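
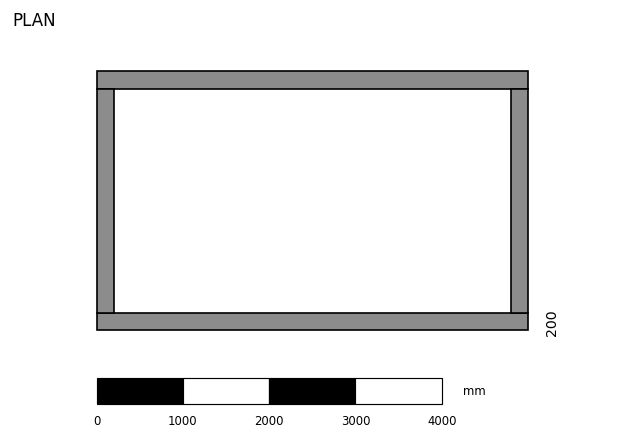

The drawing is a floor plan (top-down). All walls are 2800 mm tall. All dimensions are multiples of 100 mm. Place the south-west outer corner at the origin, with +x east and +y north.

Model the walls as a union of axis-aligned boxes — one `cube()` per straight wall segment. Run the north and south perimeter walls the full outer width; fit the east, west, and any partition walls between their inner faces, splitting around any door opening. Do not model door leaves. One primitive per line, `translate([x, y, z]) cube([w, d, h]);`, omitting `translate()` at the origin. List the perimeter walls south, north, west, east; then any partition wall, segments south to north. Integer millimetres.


cube([5000, 200, 2800]);
translate([0, 2800, 0]) cube([5000, 200, 2800]);
translate([0, 200, 0]) cube([200, 2600, 2800]);
translate([4800, 200, 0]) cube([200, 2600, 2800]);


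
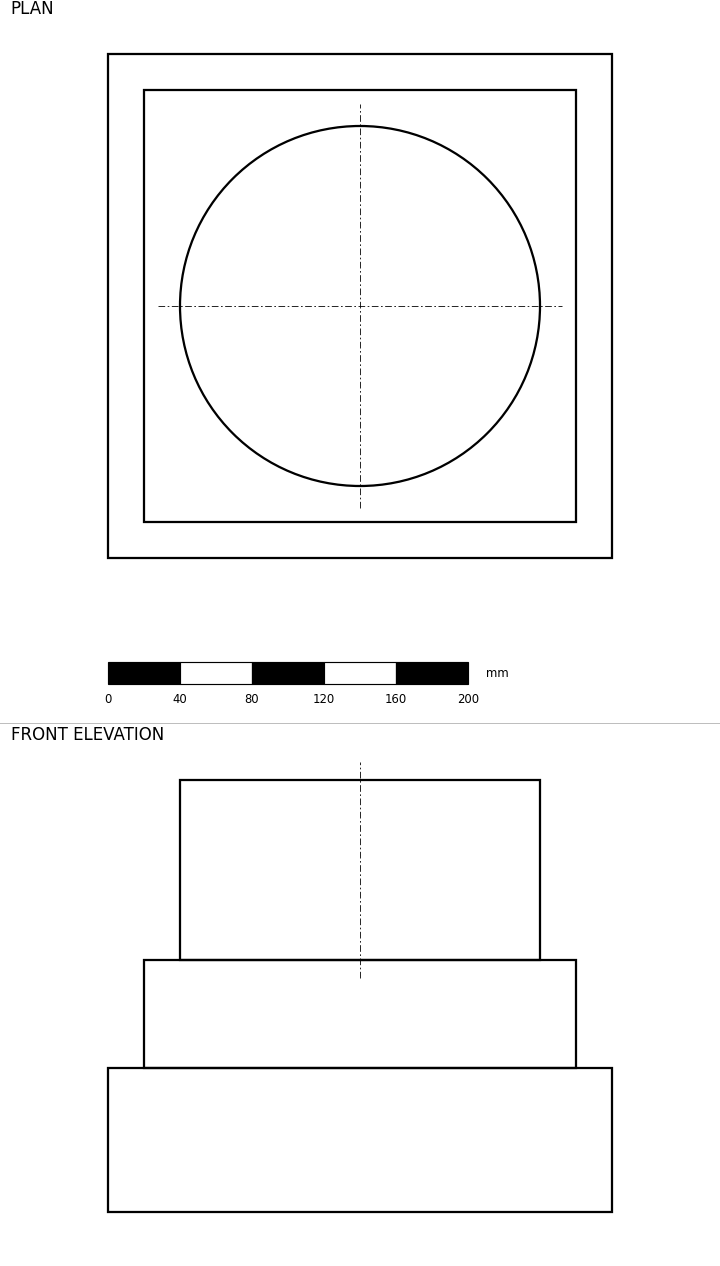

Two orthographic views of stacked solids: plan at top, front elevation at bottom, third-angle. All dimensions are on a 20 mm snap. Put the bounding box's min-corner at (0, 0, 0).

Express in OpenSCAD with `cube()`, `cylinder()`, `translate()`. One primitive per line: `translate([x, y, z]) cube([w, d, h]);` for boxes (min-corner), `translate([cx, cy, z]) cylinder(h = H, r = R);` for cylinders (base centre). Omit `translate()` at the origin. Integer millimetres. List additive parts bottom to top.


cube([280, 280, 80]);
translate([20, 20, 80]) cube([240, 240, 60]);
translate([140, 140, 140]) cylinder(h = 100, r = 100);


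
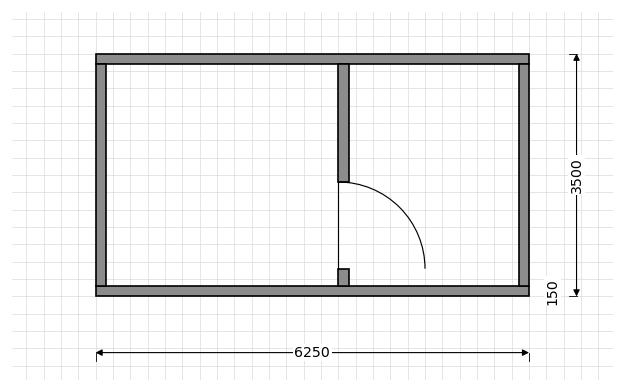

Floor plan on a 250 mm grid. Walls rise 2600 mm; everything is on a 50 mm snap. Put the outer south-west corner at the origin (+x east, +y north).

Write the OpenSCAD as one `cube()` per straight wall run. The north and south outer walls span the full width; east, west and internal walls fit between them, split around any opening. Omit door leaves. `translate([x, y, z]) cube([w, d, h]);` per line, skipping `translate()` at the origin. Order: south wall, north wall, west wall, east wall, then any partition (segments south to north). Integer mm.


cube([6250, 150, 2600]);
translate([0, 3350, 0]) cube([6250, 150, 2600]);
translate([0, 150, 0]) cube([150, 3200, 2600]);
translate([6100, 150, 0]) cube([150, 3200, 2600]);
translate([3500, 150, 0]) cube([150, 250, 2600]);
translate([3500, 1650, 0]) cube([150, 1700, 2600]);


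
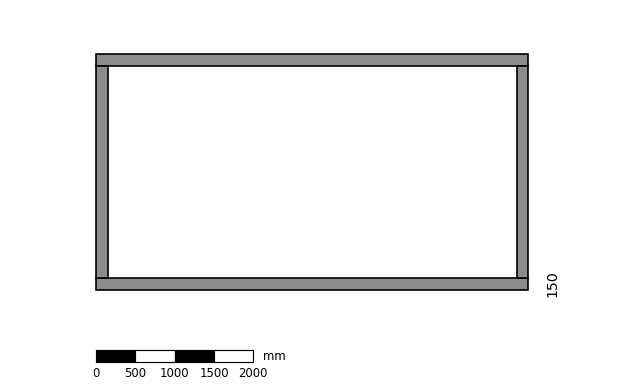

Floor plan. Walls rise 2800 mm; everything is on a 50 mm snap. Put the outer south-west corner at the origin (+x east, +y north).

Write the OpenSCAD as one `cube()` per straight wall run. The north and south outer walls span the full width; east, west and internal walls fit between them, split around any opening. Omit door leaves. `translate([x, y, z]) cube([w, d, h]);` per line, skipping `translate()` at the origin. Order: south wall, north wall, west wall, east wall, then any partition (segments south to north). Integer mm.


cube([5500, 150, 2800]);
translate([0, 2850, 0]) cube([5500, 150, 2800]);
translate([0, 150, 0]) cube([150, 2700, 2800]);
translate([5350, 150, 0]) cube([150, 2700, 2800]);


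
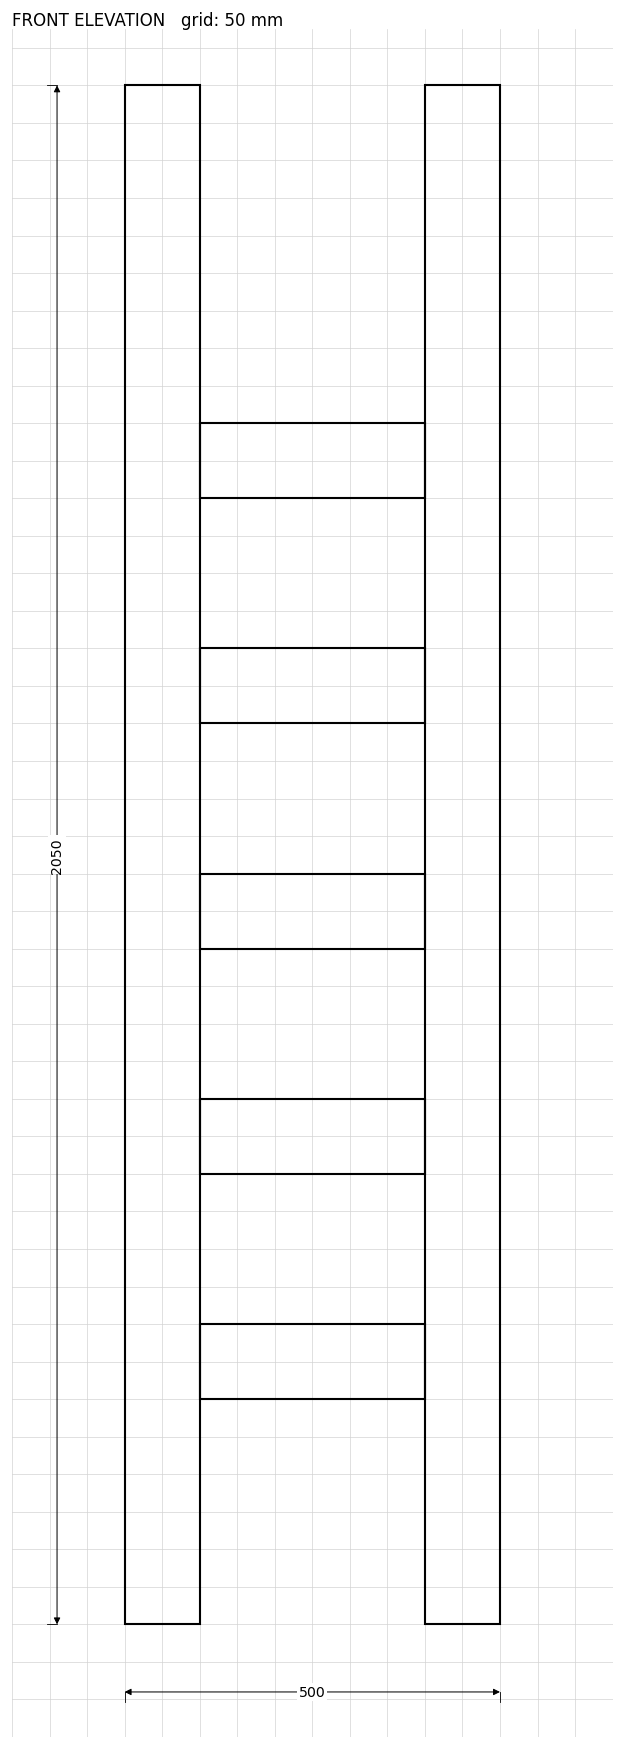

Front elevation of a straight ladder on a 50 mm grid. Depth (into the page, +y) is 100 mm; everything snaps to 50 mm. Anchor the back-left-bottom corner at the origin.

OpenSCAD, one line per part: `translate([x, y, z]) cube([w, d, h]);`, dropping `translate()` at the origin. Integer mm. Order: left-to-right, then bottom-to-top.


cube([100, 100, 2050]);
translate([100, 0, 300]) cube([300, 100, 100]);
translate([100, 0, 600]) cube([300, 100, 100]);
translate([100, 0, 900]) cube([300, 100, 100]);
translate([100, 0, 1200]) cube([300, 100, 100]);
translate([100, 0, 1500]) cube([300, 100, 100]);
translate([400, 0, 0]) cube([100, 100, 2050]);


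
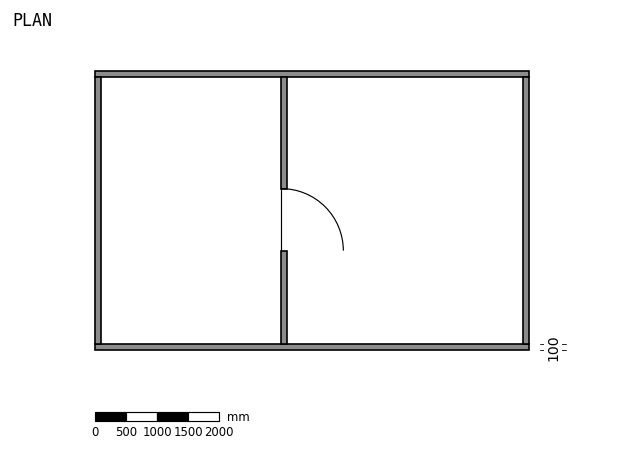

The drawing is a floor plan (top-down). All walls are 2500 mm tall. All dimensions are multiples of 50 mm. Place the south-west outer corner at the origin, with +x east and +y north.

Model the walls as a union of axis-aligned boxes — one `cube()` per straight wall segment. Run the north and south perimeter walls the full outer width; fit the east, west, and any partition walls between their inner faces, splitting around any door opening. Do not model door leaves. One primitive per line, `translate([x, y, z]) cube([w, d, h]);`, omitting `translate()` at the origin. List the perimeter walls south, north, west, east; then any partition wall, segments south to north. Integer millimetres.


cube([7000, 100, 2500]);
translate([0, 4400, 0]) cube([7000, 100, 2500]);
translate([0, 100, 0]) cube([100, 4300, 2500]);
translate([6900, 100, 0]) cube([100, 4300, 2500]);
translate([3000, 100, 0]) cube([100, 1500, 2500]);
translate([3000, 2600, 0]) cube([100, 1800, 2500]);


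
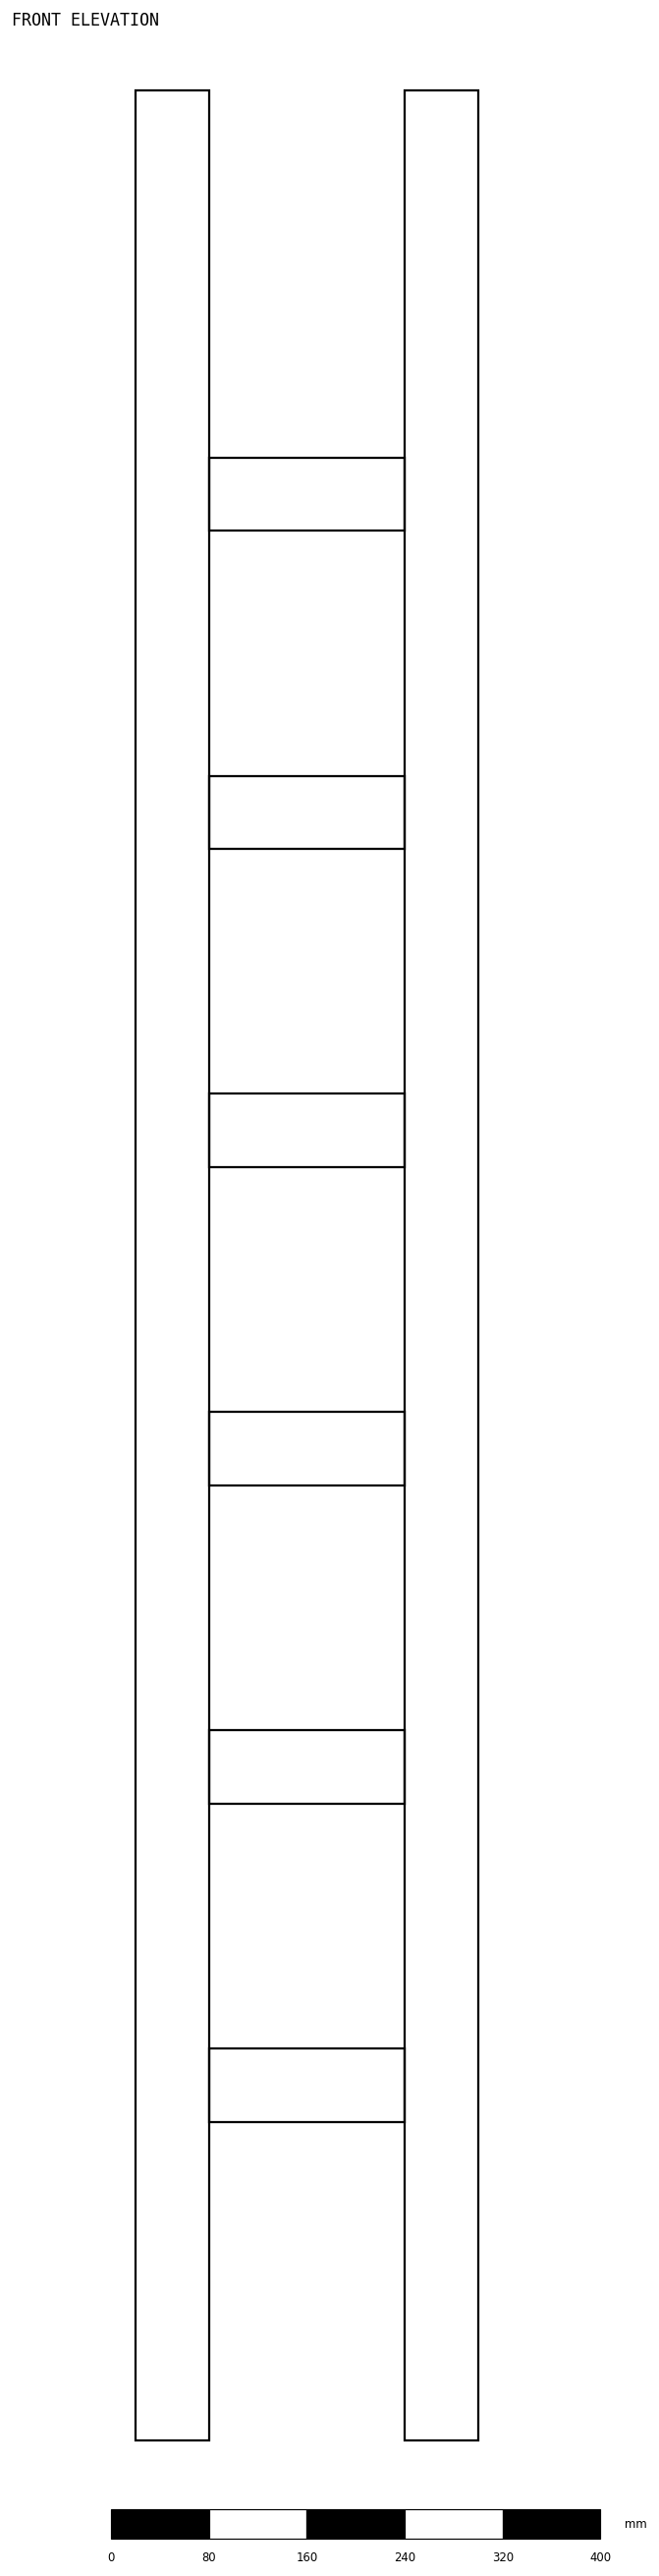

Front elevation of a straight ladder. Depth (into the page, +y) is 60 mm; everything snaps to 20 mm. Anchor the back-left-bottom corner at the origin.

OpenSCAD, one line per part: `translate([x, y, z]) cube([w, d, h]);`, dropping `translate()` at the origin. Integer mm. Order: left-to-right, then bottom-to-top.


cube([60, 60, 1920]);
translate([60, 0, 260]) cube([160, 60, 60]);
translate([60, 0, 520]) cube([160, 60, 60]);
translate([60, 0, 780]) cube([160, 60, 60]);
translate([60, 0, 1040]) cube([160, 60, 60]);
translate([60, 0, 1300]) cube([160, 60, 60]);
translate([60, 0, 1560]) cube([160, 60, 60]);
translate([220, 0, 0]) cube([60, 60, 1920]);


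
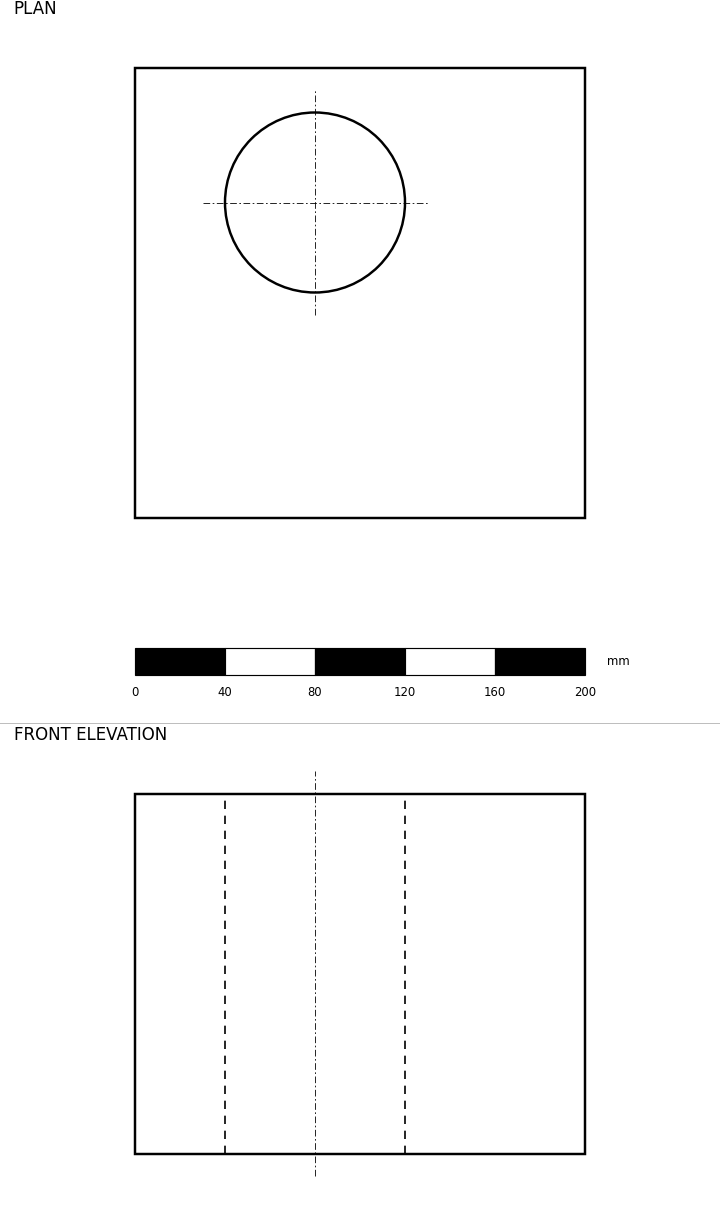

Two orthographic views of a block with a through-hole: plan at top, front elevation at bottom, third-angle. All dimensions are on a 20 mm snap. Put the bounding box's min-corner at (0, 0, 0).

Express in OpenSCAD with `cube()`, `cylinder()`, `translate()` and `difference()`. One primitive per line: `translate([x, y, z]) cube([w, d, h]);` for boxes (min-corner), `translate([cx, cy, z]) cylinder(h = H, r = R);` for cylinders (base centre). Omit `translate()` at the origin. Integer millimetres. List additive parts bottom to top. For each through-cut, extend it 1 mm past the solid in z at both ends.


difference() {
  cube([200, 200, 160]);
  translate([80, 140, -1]) cylinder(h = 162, r = 40);
}


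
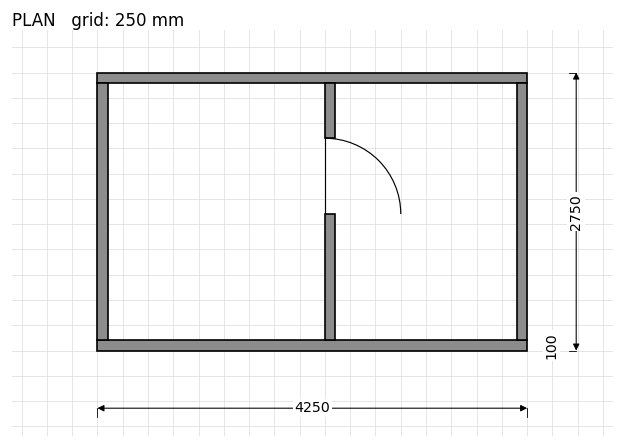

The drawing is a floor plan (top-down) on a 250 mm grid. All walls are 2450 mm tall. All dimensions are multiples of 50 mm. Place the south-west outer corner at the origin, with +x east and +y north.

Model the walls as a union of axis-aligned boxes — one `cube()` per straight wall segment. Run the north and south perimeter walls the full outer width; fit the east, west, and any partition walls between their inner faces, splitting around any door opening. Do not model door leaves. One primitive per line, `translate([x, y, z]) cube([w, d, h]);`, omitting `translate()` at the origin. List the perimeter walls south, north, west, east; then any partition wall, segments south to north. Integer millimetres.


cube([4250, 100, 2450]);
translate([0, 2650, 0]) cube([4250, 100, 2450]);
translate([0, 100, 0]) cube([100, 2550, 2450]);
translate([4150, 100, 0]) cube([100, 2550, 2450]);
translate([2250, 100, 0]) cube([100, 1250, 2450]);
translate([2250, 2100, 0]) cube([100, 550, 2450]);


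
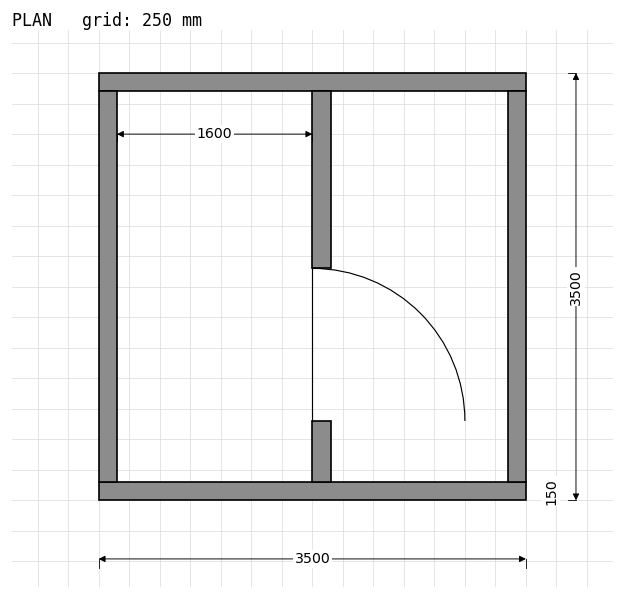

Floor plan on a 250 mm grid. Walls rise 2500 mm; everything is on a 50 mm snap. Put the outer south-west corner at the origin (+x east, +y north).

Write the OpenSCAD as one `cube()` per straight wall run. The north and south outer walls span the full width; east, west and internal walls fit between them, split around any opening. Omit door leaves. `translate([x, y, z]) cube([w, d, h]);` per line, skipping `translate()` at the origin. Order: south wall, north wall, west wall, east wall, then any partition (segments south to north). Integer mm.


cube([3500, 150, 2500]);
translate([0, 3350, 0]) cube([3500, 150, 2500]);
translate([0, 150, 0]) cube([150, 3200, 2500]);
translate([3350, 150, 0]) cube([150, 3200, 2500]);
translate([1750, 150, 0]) cube([150, 500, 2500]);
translate([1750, 1900, 0]) cube([150, 1450, 2500]);


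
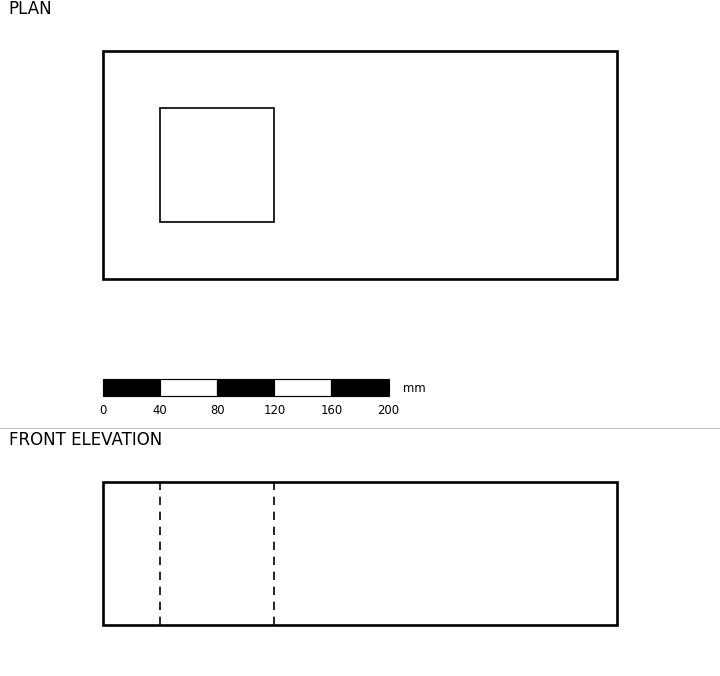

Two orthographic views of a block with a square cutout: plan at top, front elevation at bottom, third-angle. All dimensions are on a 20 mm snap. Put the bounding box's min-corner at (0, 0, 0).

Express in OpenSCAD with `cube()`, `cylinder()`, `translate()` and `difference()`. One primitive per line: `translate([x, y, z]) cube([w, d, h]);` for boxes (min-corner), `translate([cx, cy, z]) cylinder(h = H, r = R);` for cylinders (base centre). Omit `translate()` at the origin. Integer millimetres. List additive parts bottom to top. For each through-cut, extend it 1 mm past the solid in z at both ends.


difference() {
  cube([360, 160, 100]);
  translate([40, 40, -1]) cube([80, 80, 102]);
}


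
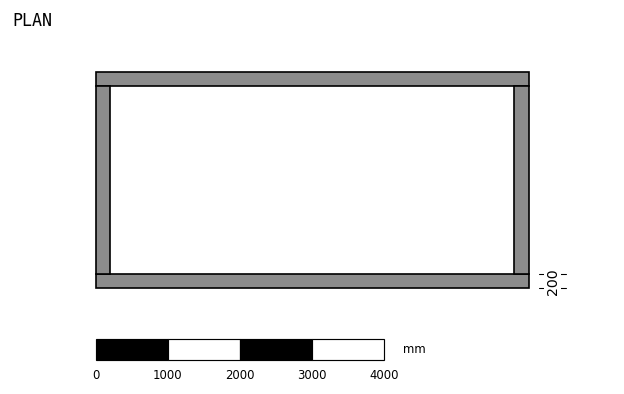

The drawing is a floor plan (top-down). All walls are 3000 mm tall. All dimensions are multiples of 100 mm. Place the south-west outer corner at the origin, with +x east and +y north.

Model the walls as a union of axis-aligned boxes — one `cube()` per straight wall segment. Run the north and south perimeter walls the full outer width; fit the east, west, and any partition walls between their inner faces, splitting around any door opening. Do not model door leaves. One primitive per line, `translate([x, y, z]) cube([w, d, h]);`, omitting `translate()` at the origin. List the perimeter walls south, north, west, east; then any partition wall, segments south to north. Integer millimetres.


cube([6000, 200, 3000]);
translate([0, 2800, 0]) cube([6000, 200, 3000]);
translate([0, 200, 0]) cube([200, 2600, 3000]);
translate([5800, 200, 0]) cube([200, 2600, 3000]);


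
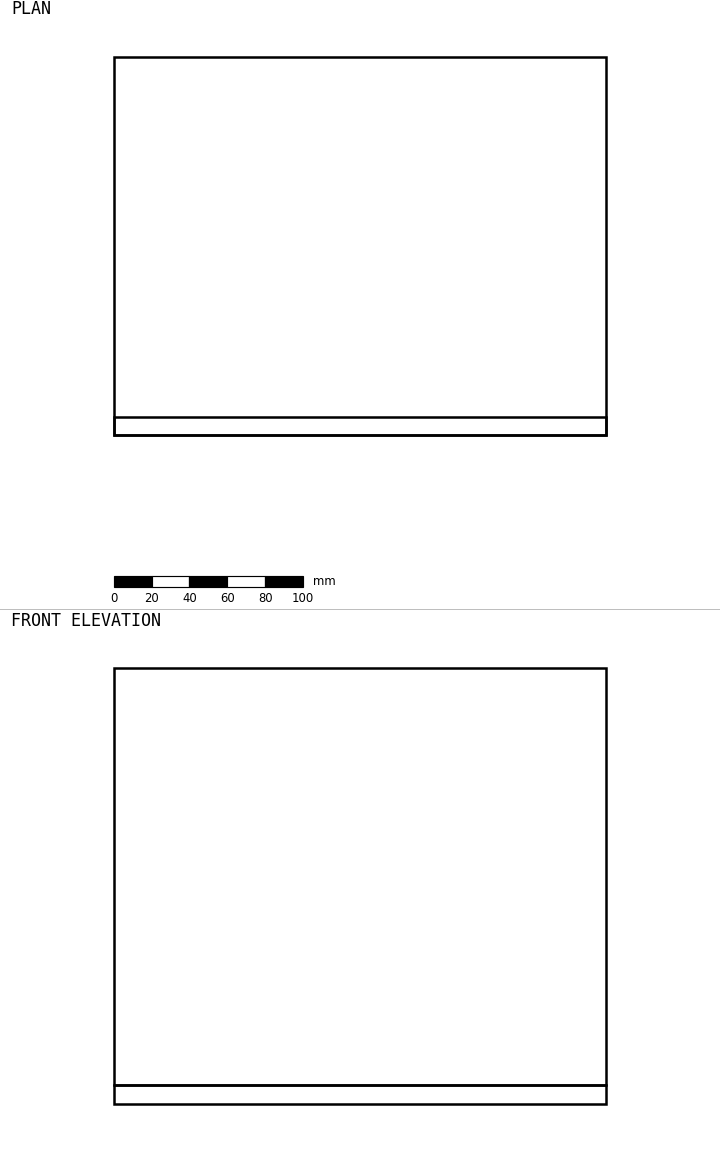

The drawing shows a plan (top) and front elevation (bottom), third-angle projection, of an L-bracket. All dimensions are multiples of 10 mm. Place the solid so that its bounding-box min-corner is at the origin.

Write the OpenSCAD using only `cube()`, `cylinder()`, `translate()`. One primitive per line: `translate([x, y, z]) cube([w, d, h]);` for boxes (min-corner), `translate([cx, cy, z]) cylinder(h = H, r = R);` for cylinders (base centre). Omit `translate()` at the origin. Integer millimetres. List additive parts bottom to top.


cube([260, 200, 10]);
translate([0, 0, 10]) cube([260, 10, 220]);


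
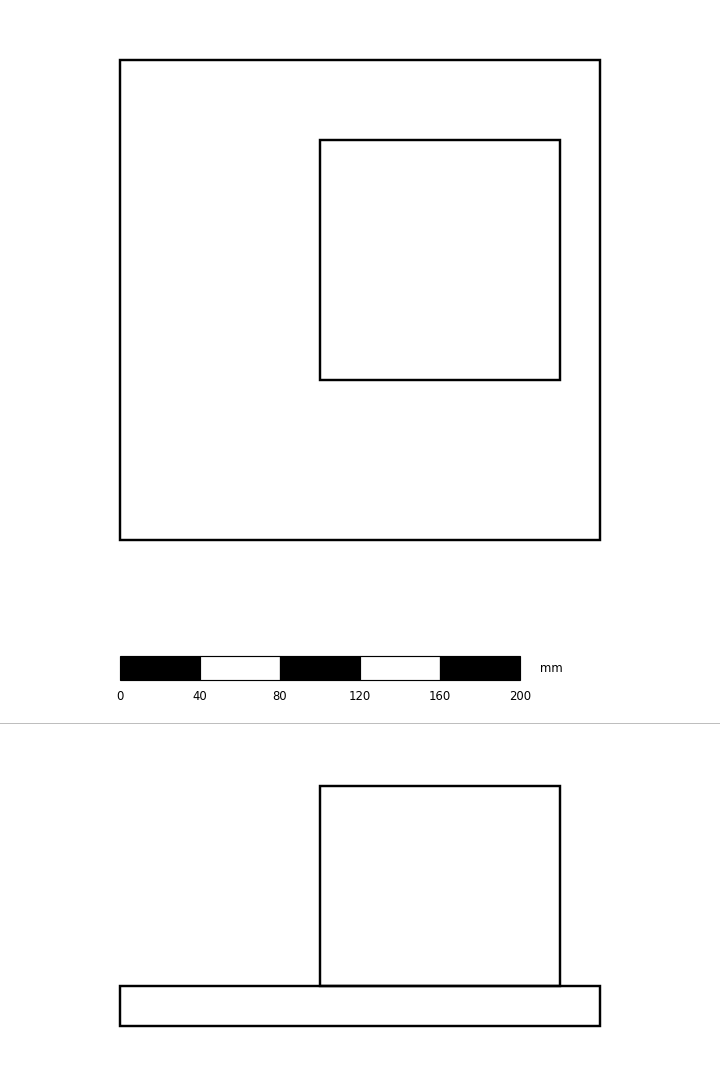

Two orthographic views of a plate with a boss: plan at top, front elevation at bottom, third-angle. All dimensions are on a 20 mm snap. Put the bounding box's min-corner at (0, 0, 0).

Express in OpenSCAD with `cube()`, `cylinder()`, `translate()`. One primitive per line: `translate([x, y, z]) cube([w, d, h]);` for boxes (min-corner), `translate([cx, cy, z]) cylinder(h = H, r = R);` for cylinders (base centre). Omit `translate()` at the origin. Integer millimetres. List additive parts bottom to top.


cube([240, 240, 20]);
translate([100, 80, 20]) cube([120, 120, 100]);


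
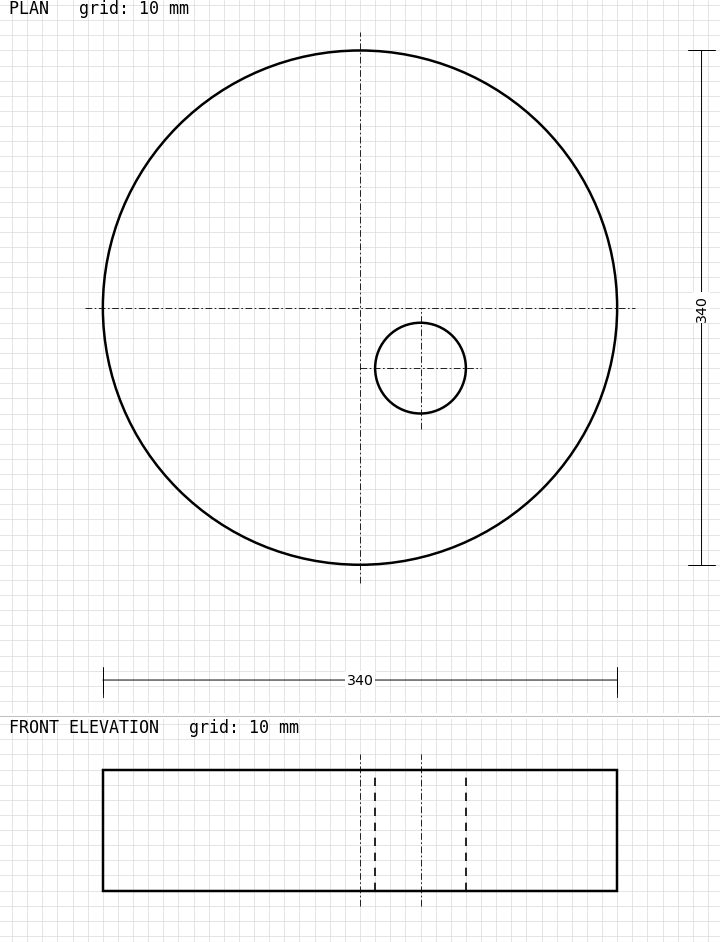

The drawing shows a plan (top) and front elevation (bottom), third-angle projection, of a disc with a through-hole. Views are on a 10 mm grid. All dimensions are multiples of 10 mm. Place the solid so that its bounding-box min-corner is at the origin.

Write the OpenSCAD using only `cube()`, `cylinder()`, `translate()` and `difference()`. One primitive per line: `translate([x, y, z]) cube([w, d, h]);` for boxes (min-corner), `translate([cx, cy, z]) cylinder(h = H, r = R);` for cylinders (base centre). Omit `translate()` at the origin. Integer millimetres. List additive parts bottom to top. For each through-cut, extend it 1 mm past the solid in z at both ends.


difference() {
  translate([170, 170, 0]) cylinder(h = 80, r = 170);
  translate([210, 130, -1]) cylinder(h = 82, r = 30);
}


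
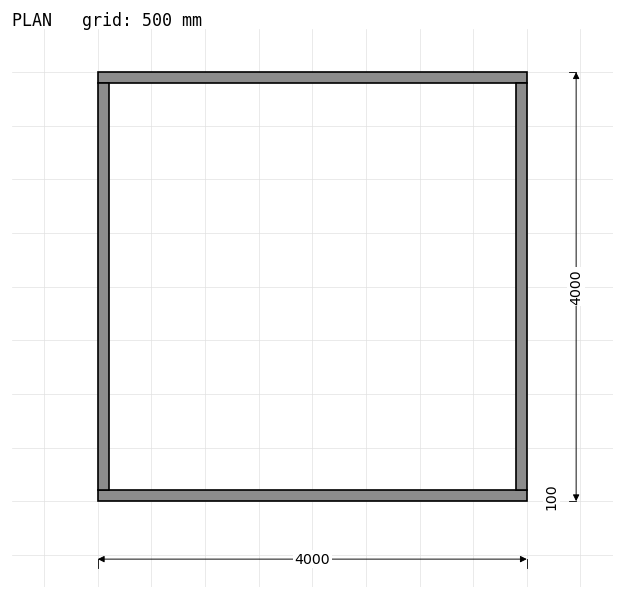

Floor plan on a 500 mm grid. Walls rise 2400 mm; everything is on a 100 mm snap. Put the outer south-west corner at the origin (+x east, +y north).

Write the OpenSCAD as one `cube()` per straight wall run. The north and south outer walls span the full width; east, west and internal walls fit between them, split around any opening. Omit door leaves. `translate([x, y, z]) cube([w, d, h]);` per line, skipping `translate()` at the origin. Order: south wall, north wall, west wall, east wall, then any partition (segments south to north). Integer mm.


cube([4000, 100, 2400]);
translate([0, 3900, 0]) cube([4000, 100, 2400]);
translate([0, 100, 0]) cube([100, 3800, 2400]);
translate([3900, 100, 0]) cube([100, 3800, 2400]);


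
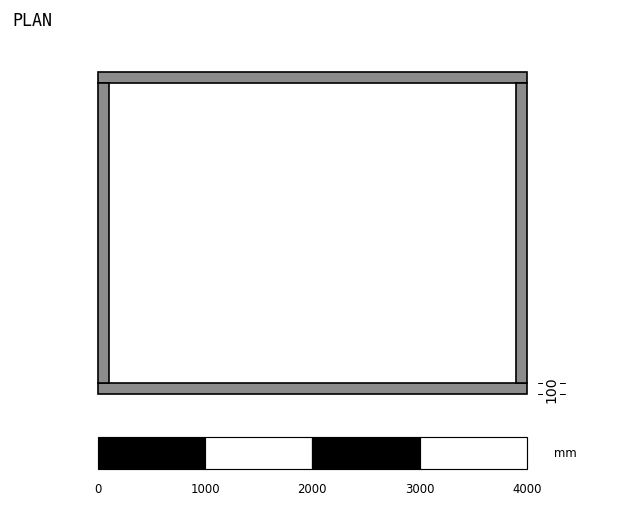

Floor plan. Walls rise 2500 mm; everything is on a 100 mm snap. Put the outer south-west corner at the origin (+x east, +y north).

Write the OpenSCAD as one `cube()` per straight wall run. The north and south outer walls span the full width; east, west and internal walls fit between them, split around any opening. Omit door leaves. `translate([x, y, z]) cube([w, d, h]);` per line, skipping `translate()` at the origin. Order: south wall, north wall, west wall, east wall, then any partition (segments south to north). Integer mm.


cube([4000, 100, 2500]);
translate([0, 2900, 0]) cube([4000, 100, 2500]);
translate([0, 100, 0]) cube([100, 2800, 2500]);
translate([3900, 100, 0]) cube([100, 2800, 2500]);


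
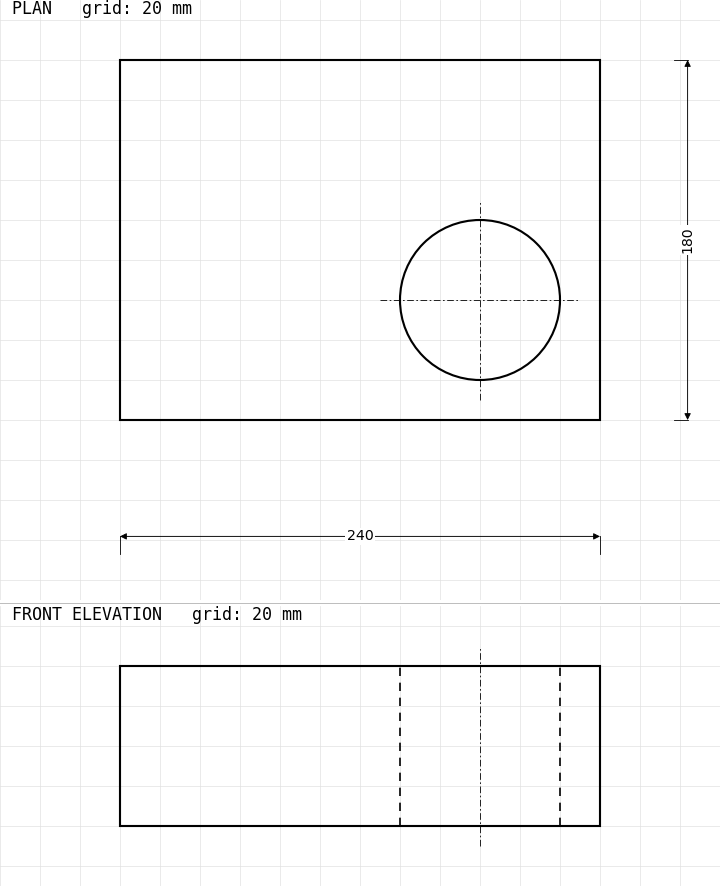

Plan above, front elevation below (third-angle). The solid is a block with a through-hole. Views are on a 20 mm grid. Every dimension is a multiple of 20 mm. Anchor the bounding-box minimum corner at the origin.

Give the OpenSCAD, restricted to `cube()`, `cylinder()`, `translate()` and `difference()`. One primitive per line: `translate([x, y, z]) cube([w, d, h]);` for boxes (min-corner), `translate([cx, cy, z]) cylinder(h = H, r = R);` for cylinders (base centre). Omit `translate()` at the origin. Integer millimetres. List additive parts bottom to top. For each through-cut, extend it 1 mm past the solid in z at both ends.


difference() {
  cube([240, 180, 80]);
  translate([180, 60, -1]) cylinder(h = 82, r = 40);
}


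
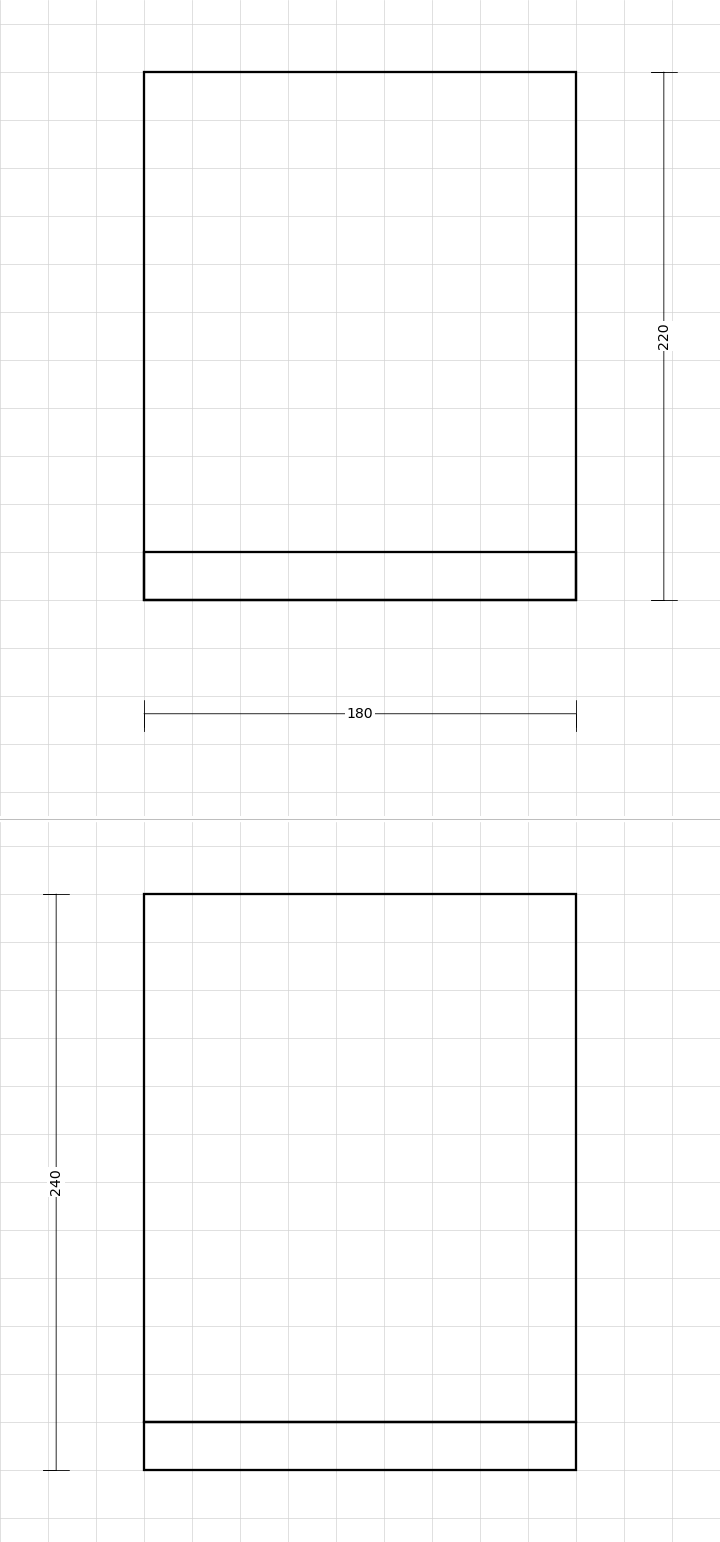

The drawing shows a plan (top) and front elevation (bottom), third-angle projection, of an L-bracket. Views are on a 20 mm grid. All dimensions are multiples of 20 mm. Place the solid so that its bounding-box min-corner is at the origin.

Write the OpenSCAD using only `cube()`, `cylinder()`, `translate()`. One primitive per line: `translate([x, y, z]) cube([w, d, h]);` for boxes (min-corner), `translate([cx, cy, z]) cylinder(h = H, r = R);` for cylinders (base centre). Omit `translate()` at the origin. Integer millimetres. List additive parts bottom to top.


cube([180, 220, 20]);
translate([0, 0, 20]) cube([180, 20, 220]);


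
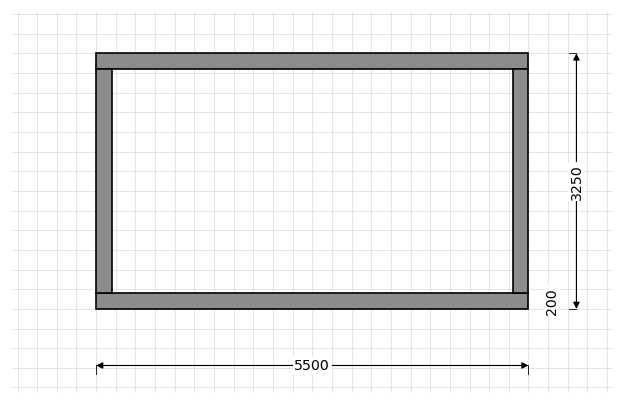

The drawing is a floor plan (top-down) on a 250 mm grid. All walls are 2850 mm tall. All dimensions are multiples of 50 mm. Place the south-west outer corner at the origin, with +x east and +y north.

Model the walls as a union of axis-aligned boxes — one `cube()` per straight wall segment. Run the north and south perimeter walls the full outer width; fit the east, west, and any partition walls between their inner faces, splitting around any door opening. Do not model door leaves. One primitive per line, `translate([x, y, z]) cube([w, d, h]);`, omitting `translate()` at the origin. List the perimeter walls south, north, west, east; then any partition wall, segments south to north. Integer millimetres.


cube([5500, 200, 2850]);
translate([0, 3050, 0]) cube([5500, 200, 2850]);
translate([0, 200, 0]) cube([200, 2850, 2850]);
translate([5300, 200, 0]) cube([200, 2850, 2850]);


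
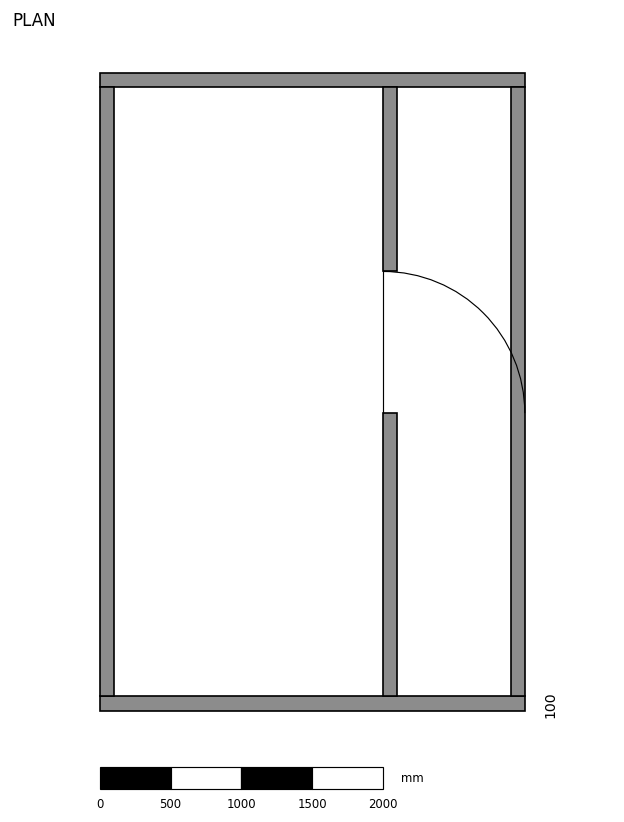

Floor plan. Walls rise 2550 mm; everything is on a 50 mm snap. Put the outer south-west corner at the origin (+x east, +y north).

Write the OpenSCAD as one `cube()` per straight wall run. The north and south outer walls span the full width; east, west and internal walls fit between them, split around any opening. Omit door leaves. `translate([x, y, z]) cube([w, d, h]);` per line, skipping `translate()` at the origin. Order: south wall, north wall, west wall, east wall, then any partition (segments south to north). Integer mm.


cube([3000, 100, 2550]);
translate([0, 4400, 0]) cube([3000, 100, 2550]);
translate([0, 100, 0]) cube([100, 4300, 2550]);
translate([2900, 100, 0]) cube([100, 4300, 2550]);
translate([2000, 100, 0]) cube([100, 2000, 2550]);
translate([2000, 3100, 0]) cube([100, 1300, 2550]);


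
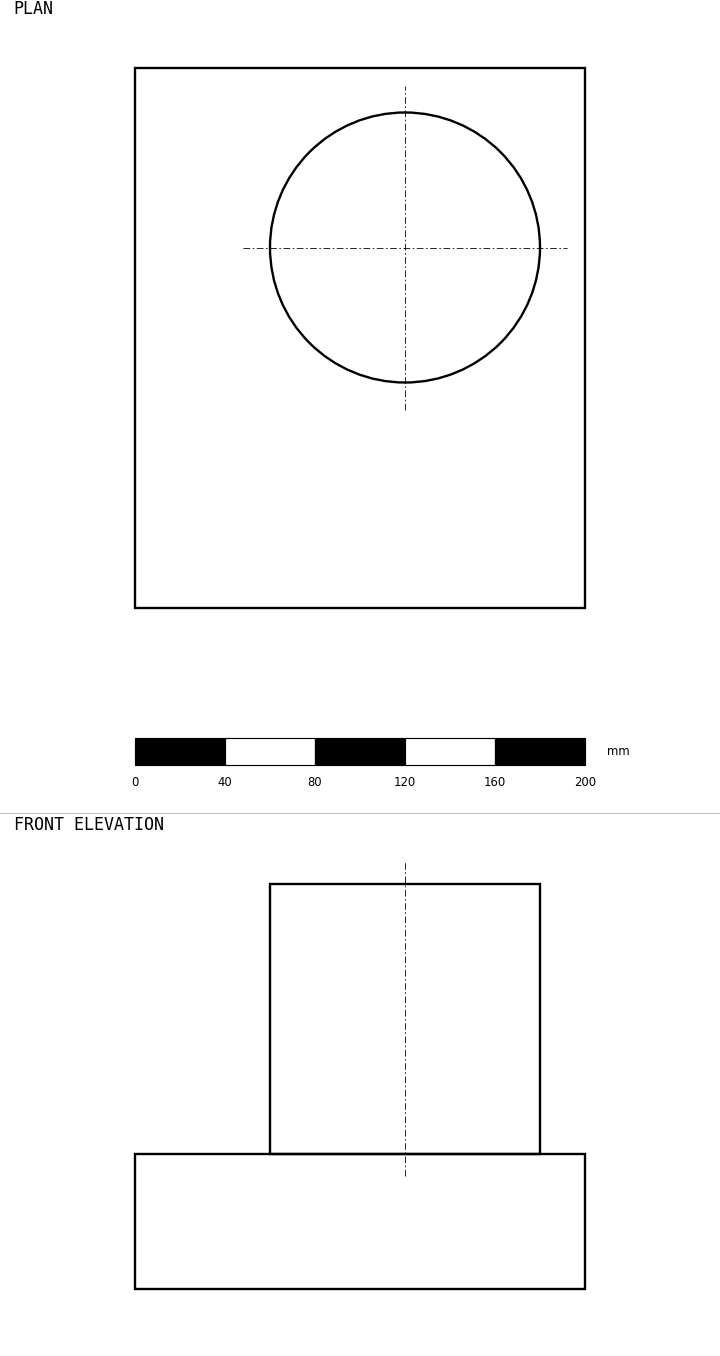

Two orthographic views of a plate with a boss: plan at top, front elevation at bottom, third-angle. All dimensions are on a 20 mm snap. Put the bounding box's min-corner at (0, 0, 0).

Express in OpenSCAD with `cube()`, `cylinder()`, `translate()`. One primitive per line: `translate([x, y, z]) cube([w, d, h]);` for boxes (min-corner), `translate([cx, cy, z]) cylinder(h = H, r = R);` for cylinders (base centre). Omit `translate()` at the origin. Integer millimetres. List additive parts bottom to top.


cube([200, 240, 60]);
translate([120, 160, 60]) cylinder(h = 120, r = 60);


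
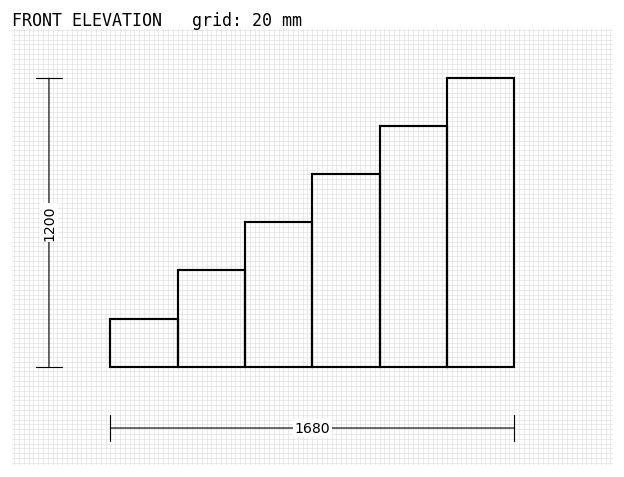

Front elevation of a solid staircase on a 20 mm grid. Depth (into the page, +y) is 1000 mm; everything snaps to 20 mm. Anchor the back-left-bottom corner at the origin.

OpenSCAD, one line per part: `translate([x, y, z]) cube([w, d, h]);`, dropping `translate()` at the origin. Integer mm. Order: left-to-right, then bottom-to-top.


cube([280, 1000, 200]);
translate([280, 0, 0]) cube([280, 1000, 400]);
translate([560, 0, 0]) cube([280, 1000, 600]);
translate([840, 0, 0]) cube([280, 1000, 800]);
translate([1120, 0, 0]) cube([280, 1000, 1000]);
translate([1400, 0, 0]) cube([280, 1000, 1200]);


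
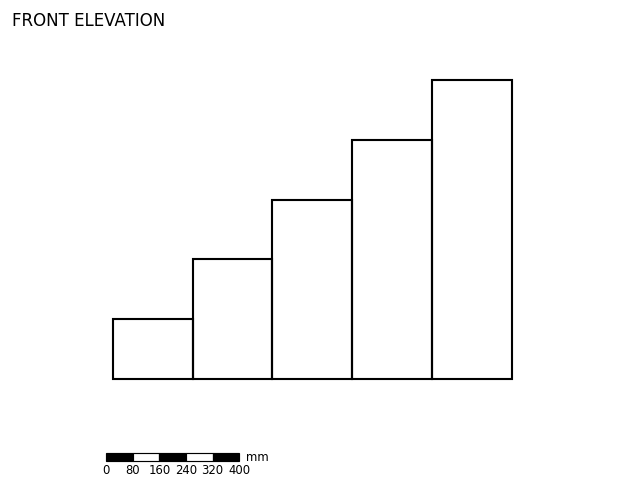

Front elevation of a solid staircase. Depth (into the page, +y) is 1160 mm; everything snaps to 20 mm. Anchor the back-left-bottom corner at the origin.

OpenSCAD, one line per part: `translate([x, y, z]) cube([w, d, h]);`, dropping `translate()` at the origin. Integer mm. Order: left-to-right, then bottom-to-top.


cube([240, 1160, 180]);
translate([240, 0, 0]) cube([240, 1160, 360]);
translate([480, 0, 0]) cube([240, 1160, 540]);
translate([720, 0, 0]) cube([240, 1160, 720]);
translate([960, 0, 0]) cube([240, 1160, 900]);


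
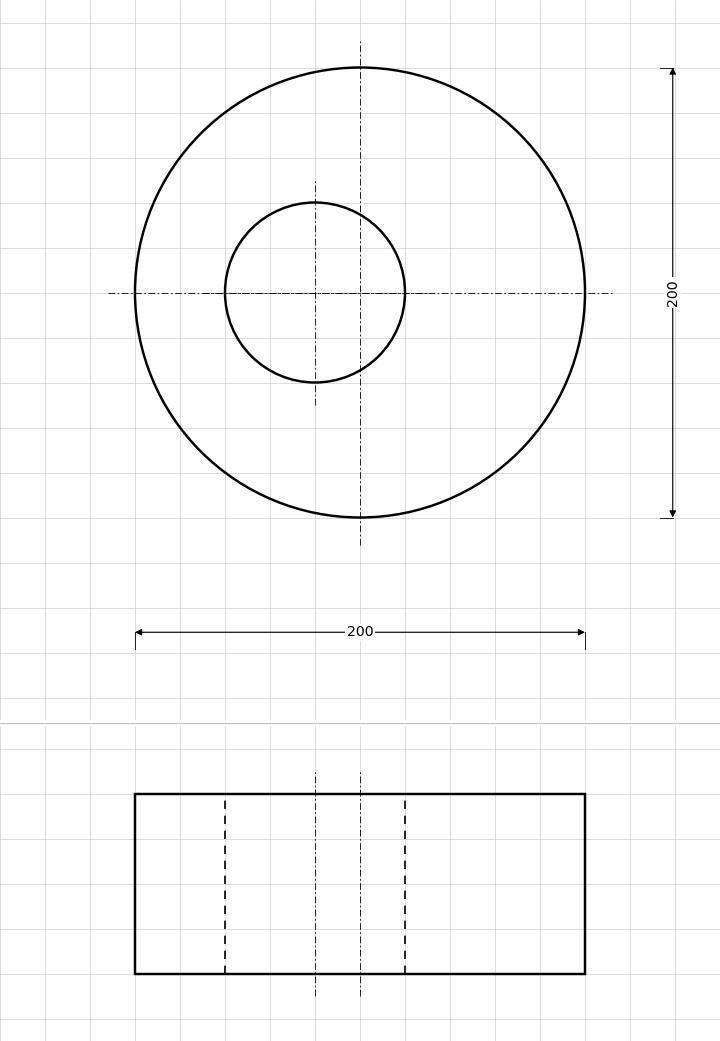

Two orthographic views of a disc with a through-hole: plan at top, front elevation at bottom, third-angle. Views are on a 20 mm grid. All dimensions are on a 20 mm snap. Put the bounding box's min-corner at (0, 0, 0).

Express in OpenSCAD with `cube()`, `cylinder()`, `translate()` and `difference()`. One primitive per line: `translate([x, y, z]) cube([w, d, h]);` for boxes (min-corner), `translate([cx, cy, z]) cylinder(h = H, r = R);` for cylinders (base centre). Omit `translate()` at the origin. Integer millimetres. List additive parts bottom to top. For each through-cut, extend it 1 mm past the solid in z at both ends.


difference() {
  translate([100, 100, 0]) cylinder(h = 80, r = 100);
  translate([80, 100, -1]) cylinder(h = 82, r = 40);
}


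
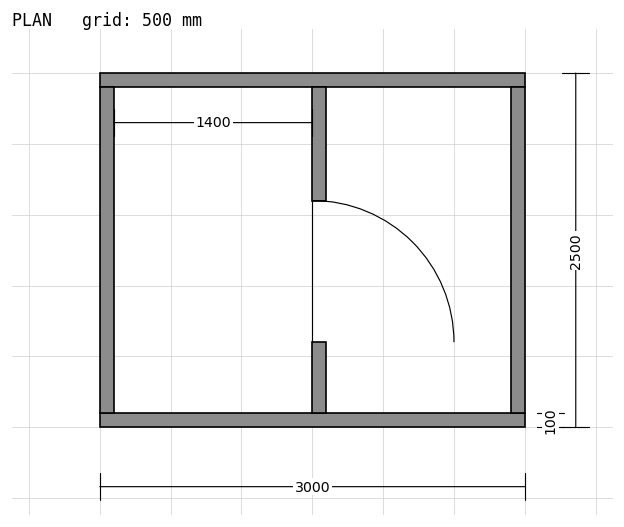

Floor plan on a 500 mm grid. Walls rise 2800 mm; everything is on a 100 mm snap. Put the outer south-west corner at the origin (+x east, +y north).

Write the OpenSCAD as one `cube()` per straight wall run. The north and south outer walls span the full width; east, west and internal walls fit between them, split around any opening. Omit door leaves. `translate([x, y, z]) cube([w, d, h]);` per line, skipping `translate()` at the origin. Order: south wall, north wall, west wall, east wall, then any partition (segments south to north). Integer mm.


cube([3000, 100, 2800]);
translate([0, 2400, 0]) cube([3000, 100, 2800]);
translate([0, 100, 0]) cube([100, 2300, 2800]);
translate([2900, 100, 0]) cube([100, 2300, 2800]);
translate([1500, 100, 0]) cube([100, 500, 2800]);
translate([1500, 1600, 0]) cube([100, 800, 2800]);


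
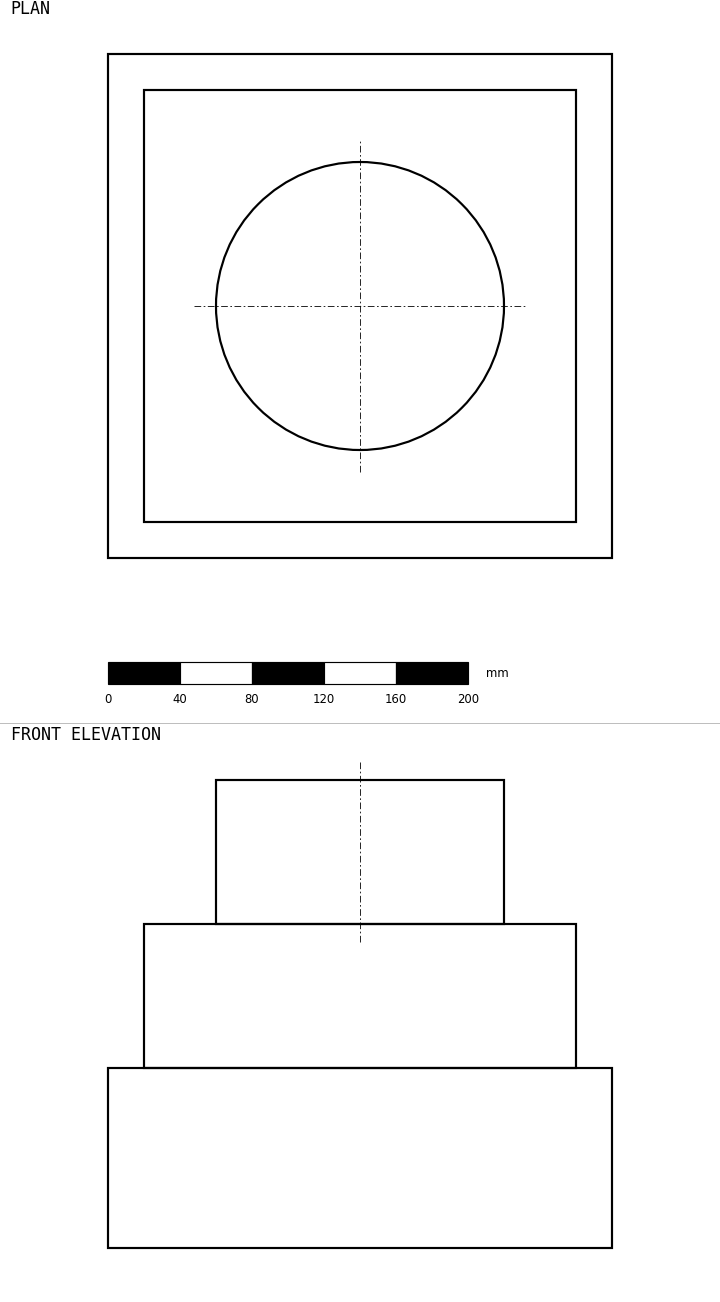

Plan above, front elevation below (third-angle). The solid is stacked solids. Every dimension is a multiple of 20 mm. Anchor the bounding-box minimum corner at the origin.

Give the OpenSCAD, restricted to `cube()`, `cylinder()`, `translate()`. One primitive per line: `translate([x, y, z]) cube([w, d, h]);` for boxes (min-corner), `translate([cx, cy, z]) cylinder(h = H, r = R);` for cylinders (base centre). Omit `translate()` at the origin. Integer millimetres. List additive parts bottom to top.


cube([280, 280, 100]);
translate([20, 20, 100]) cube([240, 240, 80]);
translate([140, 140, 180]) cylinder(h = 80, r = 80);


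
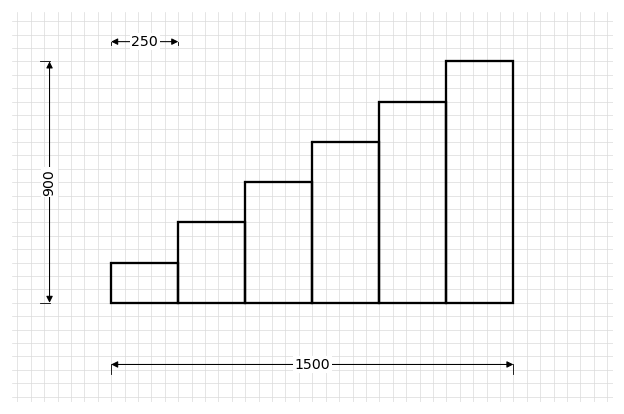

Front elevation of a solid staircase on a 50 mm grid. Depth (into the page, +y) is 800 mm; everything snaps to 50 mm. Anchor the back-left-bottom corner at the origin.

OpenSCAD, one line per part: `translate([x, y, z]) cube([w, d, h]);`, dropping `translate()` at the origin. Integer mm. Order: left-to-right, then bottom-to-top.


cube([250, 800, 150]);
translate([250, 0, 0]) cube([250, 800, 300]);
translate([500, 0, 0]) cube([250, 800, 450]);
translate([750, 0, 0]) cube([250, 800, 600]);
translate([1000, 0, 0]) cube([250, 800, 750]);
translate([1250, 0, 0]) cube([250, 800, 900]);


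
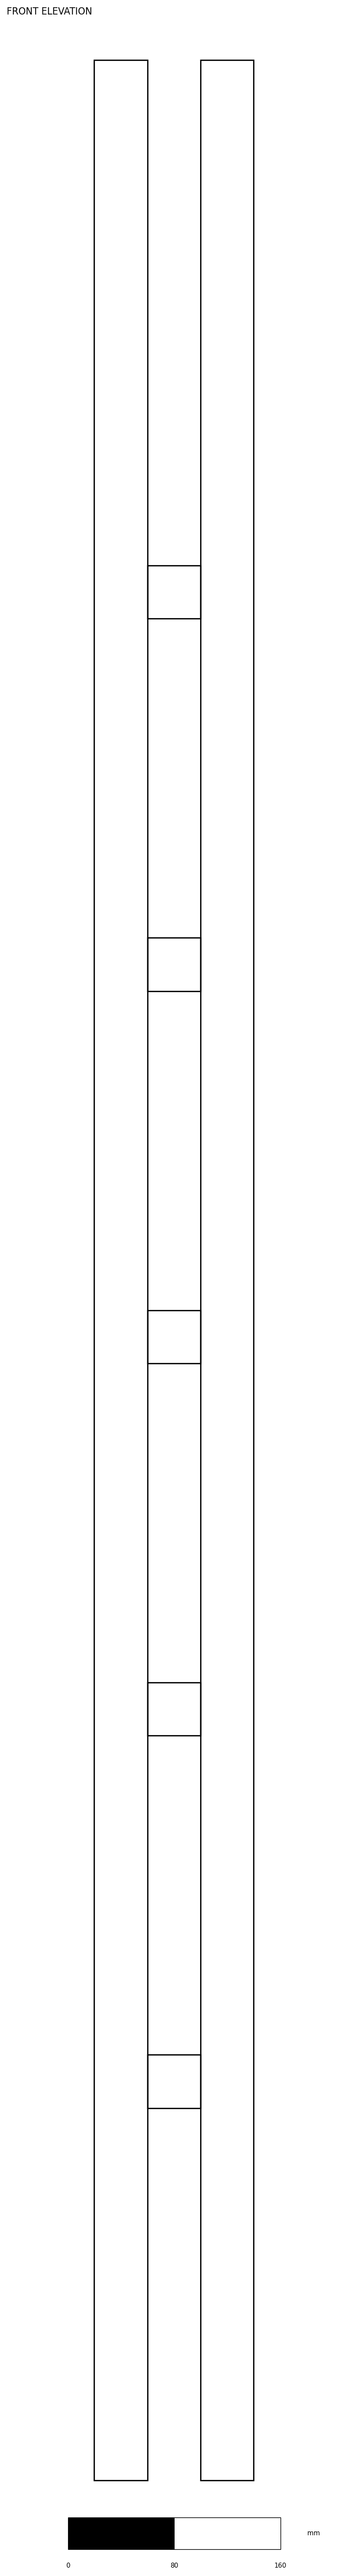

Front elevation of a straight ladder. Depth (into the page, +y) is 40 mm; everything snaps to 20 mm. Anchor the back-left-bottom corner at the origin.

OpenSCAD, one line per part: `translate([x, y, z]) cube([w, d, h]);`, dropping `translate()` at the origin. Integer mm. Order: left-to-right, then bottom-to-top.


cube([40, 40, 1820]);
translate([40, 0, 280]) cube([40, 40, 40]);
translate([40, 0, 560]) cube([40, 40, 40]);
translate([40, 0, 840]) cube([40, 40, 40]);
translate([40, 0, 1120]) cube([40, 40, 40]);
translate([40, 0, 1400]) cube([40, 40, 40]);
translate([80, 0, 0]) cube([40, 40, 1820]);


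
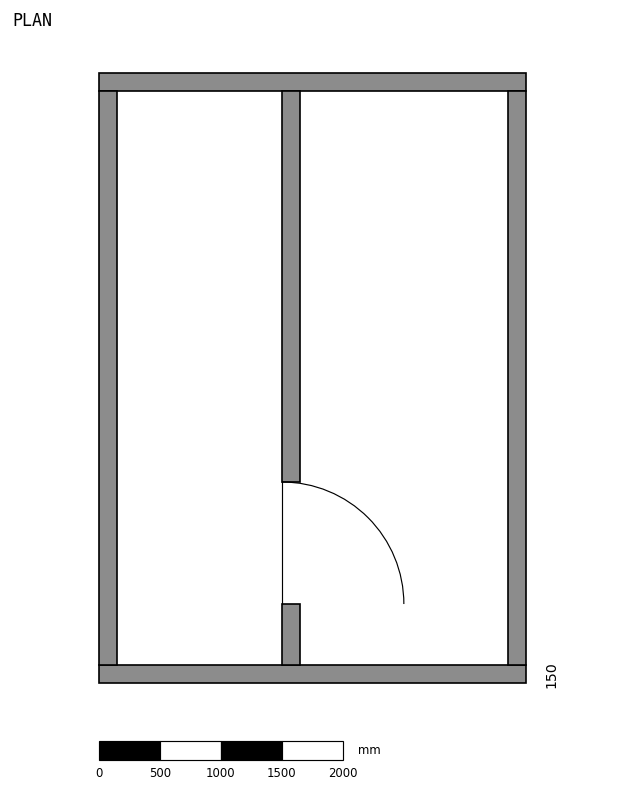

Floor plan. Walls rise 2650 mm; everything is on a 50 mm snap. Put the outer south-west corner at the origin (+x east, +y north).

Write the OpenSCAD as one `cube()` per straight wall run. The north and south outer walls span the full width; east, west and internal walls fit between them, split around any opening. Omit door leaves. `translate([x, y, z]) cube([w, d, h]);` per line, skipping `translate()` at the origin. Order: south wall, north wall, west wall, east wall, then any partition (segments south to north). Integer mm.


cube([3500, 150, 2650]);
translate([0, 4850, 0]) cube([3500, 150, 2650]);
translate([0, 150, 0]) cube([150, 4700, 2650]);
translate([3350, 150, 0]) cube([150, 4700, 2650]);
translate([1500, 150, 0]) cube([150, 500, 2650]);
translate([1500, 1650, 0]) cube([150, 3200, 2650]);


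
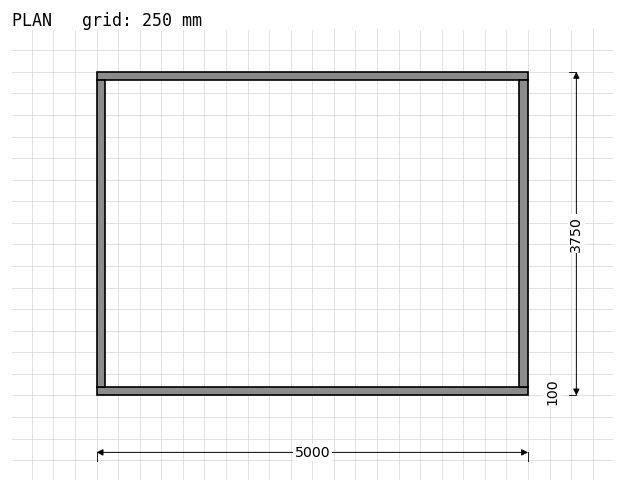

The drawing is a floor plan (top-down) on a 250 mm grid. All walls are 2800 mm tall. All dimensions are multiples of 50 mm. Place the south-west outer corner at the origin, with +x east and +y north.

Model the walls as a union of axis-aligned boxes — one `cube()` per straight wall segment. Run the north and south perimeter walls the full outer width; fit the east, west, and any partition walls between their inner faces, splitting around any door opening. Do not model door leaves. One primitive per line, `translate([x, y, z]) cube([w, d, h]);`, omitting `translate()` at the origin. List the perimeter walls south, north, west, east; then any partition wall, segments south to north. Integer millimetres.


cube([5000, 100, 2800]);
translate([0, 3650, 0]) cube([5000, 100, 2800]);
translate([0, 100, 0]) cube([100, 3550, 2800]);
translate([4900, 100, 0]) cube([100, 3550, 2800]);


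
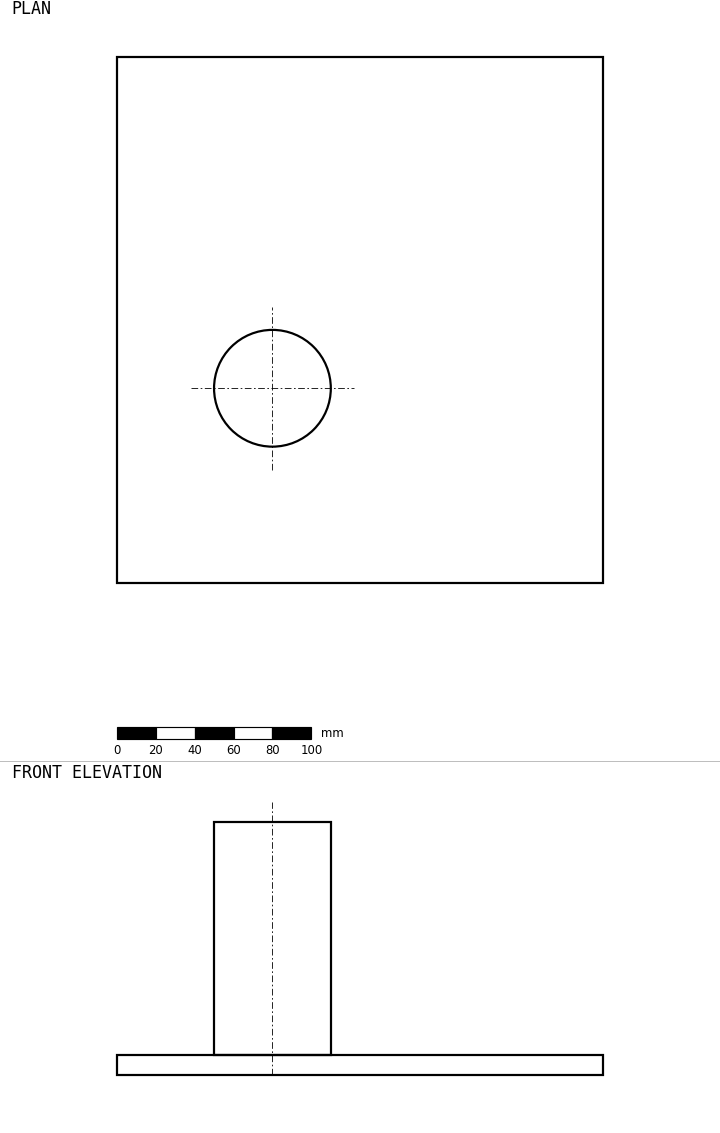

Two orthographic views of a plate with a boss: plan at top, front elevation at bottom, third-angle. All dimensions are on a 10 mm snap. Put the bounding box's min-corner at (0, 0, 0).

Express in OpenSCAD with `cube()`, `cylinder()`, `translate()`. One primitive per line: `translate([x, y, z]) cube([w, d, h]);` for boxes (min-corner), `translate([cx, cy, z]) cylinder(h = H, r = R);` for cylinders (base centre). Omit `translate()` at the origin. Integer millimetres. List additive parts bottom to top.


cube([250, 270, 10]);
translate([80, 100, 10]) cylinder(h = 120, r = 30);


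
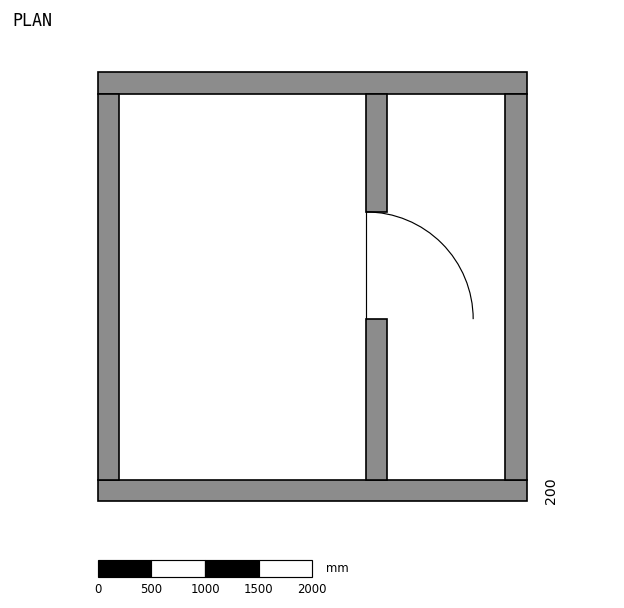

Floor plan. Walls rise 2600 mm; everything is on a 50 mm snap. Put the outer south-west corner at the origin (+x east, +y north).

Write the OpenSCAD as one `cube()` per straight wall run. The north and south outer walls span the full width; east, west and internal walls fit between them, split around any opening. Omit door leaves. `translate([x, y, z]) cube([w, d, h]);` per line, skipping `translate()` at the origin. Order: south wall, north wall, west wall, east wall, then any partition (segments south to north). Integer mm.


cube([4000, 200, 2600]);
translate([0, 3800, 0]) cube([4000, 200, 2600]);
translate([0, 200, 0]) cube([200, 3600, 2600]);
translate([3800, 200, 0]) cube([200, 3600, 2600]);
translate([2500, 200, 0]) cube([200, 1500, 2600]);
translate([2500, 2700, 0]) cube([200, 1100, 2600]);


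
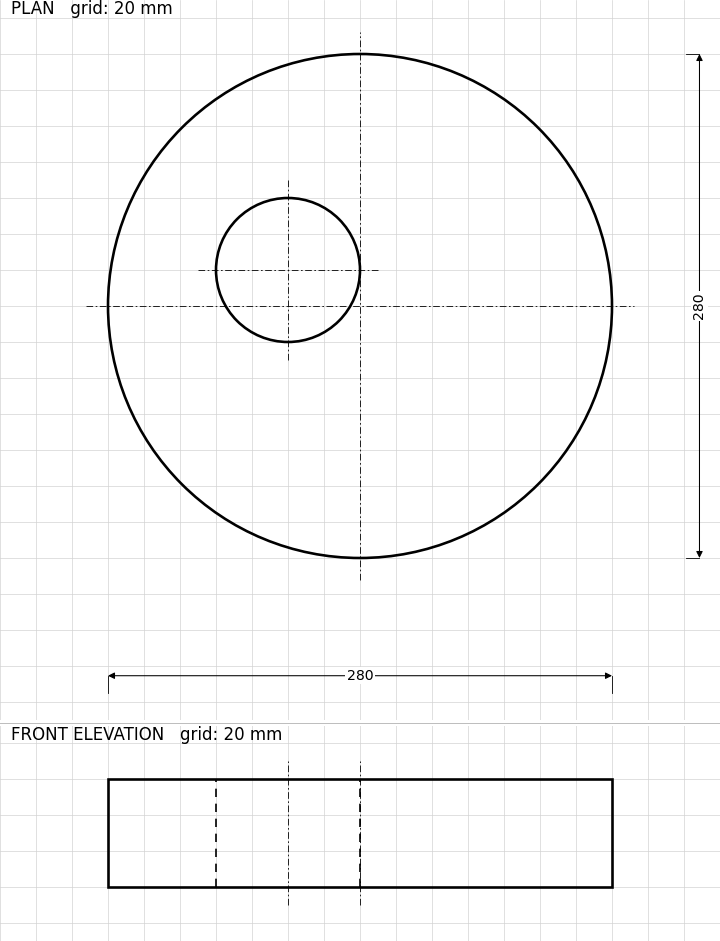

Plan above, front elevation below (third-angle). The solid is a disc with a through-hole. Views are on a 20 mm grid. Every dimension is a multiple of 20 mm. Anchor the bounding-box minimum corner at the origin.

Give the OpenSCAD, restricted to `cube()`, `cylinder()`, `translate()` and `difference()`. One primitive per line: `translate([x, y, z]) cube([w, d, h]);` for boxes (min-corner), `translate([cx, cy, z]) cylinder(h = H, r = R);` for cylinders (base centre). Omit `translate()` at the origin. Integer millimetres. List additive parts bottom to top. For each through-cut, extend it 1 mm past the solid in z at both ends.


difference() {
  translate([140, 140, 0]) cylinder(h = 60, r = 140);
  translate([100, 160, -1]) cylinder(h = 62, r = 40);
}


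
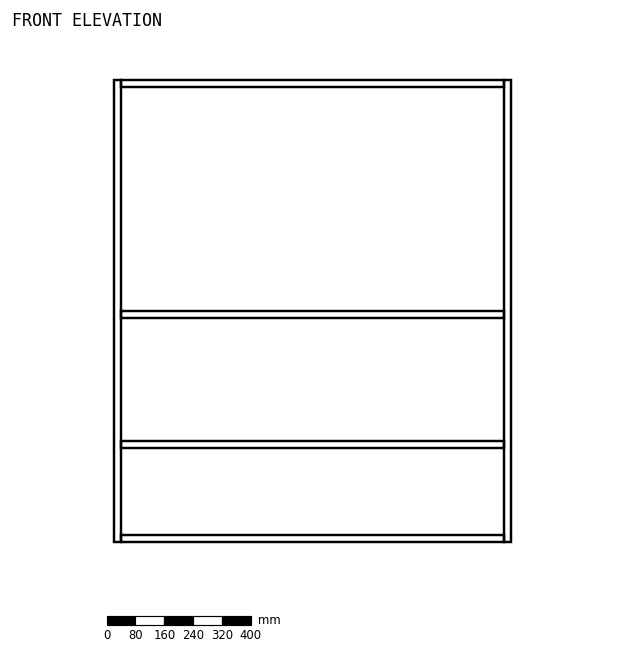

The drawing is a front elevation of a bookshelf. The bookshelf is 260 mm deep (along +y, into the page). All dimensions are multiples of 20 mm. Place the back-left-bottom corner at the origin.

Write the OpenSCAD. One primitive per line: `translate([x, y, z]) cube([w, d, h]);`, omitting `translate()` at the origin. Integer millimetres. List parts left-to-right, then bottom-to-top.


cube([20, 260, 1280]);
translate([20, 0, 0]) cube([1060, 260, 20]);
translate([20, 0, 260]) cube([1060, 260, 20]);
translate([20, 0, 620]) cube([1060, 260, 20]);
translate([20, 0, 1260]) cube([1060, 260, 20]);
translate([1080, 0, 0]) cube([20, 260, 1280]);


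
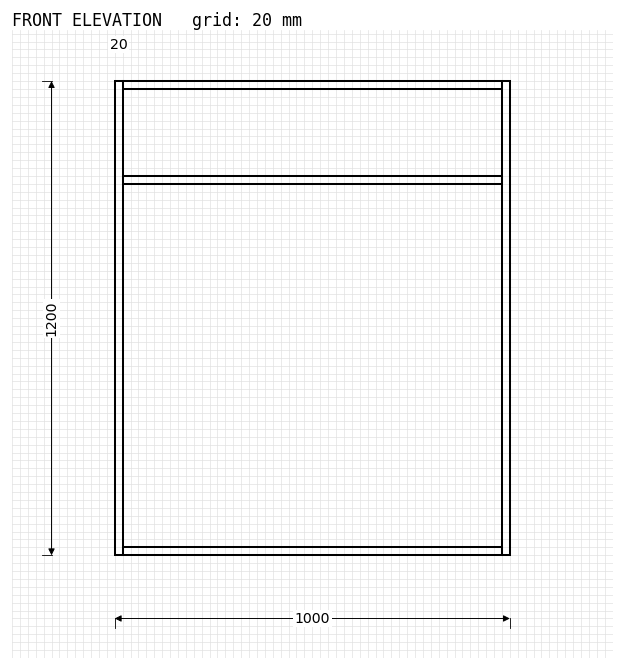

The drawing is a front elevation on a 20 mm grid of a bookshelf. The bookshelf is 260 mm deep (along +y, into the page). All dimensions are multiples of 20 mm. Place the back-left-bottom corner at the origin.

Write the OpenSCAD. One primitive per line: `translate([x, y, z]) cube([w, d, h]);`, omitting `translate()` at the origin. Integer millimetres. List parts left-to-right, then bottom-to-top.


cube([20, 260, 1200]);
translate([20, 0, 0]) cube([960, 260, 20]);
translate([20, 0, 940]) cube([960, 260, 20]);
translate([20, 0, 1180]) cube([960, 260, 20]);
translate([980, 0, 0]) cube([20, 260, 1200]);


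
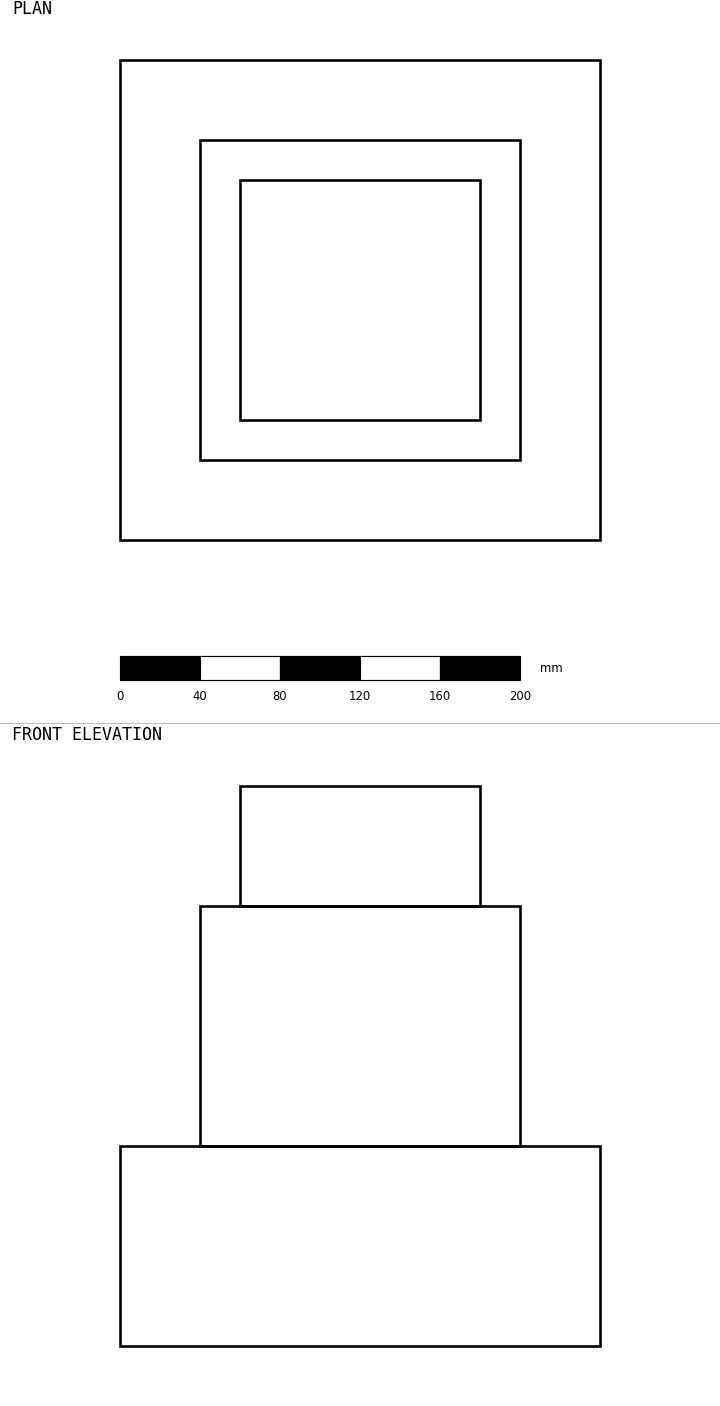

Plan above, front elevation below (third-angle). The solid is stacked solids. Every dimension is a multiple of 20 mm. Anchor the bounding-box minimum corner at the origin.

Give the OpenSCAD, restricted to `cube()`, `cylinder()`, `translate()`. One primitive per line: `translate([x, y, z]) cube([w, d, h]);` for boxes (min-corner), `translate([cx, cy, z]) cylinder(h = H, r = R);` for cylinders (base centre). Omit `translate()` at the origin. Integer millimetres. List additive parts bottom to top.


cube([240, 240, 100]);
translate([40, 40, 100]) cube([160, 160, 120]);
translate([60, 60, 220]) cube([120, 120, 60]);
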